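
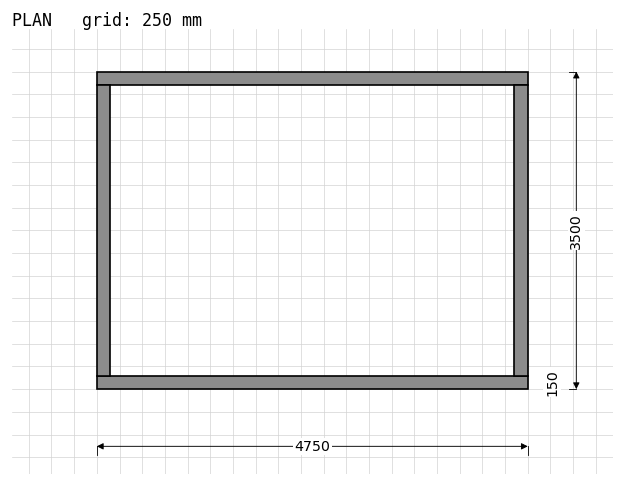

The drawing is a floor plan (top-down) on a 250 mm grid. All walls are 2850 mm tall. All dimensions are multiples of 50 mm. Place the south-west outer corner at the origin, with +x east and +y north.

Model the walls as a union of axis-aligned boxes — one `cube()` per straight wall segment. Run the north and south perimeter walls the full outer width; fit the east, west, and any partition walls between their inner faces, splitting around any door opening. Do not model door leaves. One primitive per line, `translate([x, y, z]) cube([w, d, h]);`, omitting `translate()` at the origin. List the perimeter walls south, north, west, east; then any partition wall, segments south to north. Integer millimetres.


cube([4750, 150, 2850]);
translate([0, 3350, 0]) cube([4750, 150, 2850]);
translate([0, 150, 0]) cube([150, 3200, 2850]);
translate([4600, 150, 0]) cube([150, 3200, 2850]);


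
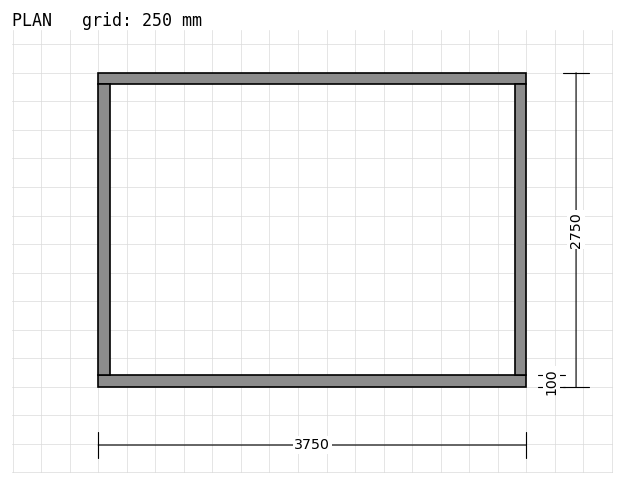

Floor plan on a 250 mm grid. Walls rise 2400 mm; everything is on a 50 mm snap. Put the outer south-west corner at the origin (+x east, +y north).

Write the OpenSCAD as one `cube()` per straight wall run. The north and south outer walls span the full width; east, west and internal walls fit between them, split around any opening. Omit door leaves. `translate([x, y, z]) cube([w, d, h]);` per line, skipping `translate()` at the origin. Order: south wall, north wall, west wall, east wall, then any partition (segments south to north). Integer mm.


cube([3750, 100, 2400]);
translate([0, 2650, 0]) cube([3750, 100, 2400]);
translate([0, 100, 0]) cube([100, 2550, 2400]);
translate([3650, 100, 0]) cube([100, 2550, 2400]);


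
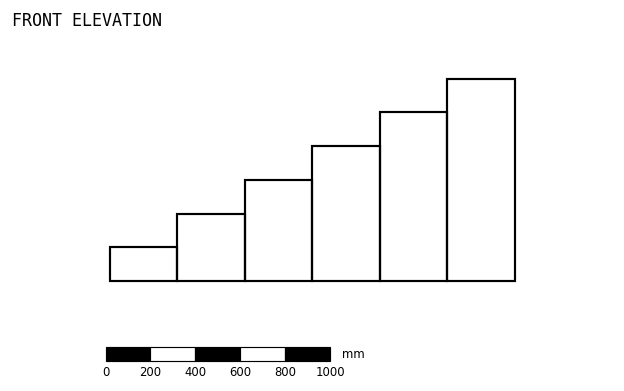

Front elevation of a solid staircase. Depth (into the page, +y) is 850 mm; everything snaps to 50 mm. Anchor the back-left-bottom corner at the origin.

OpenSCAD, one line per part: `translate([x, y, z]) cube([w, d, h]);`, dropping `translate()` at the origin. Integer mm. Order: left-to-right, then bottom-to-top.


cube([300, 850, 150]);
translate([300, 0, 0]) cube([300, 850, 300]);
translate([600, 0, 0]) cube([300, 850, 450]);
translate([900, 0, 0]) cube([300, 850, 600]);
translate([1200, 0, 0]) cube([300, 850, 750]);
translate([1500, 0, 0]) cube([300, 850, 900]);


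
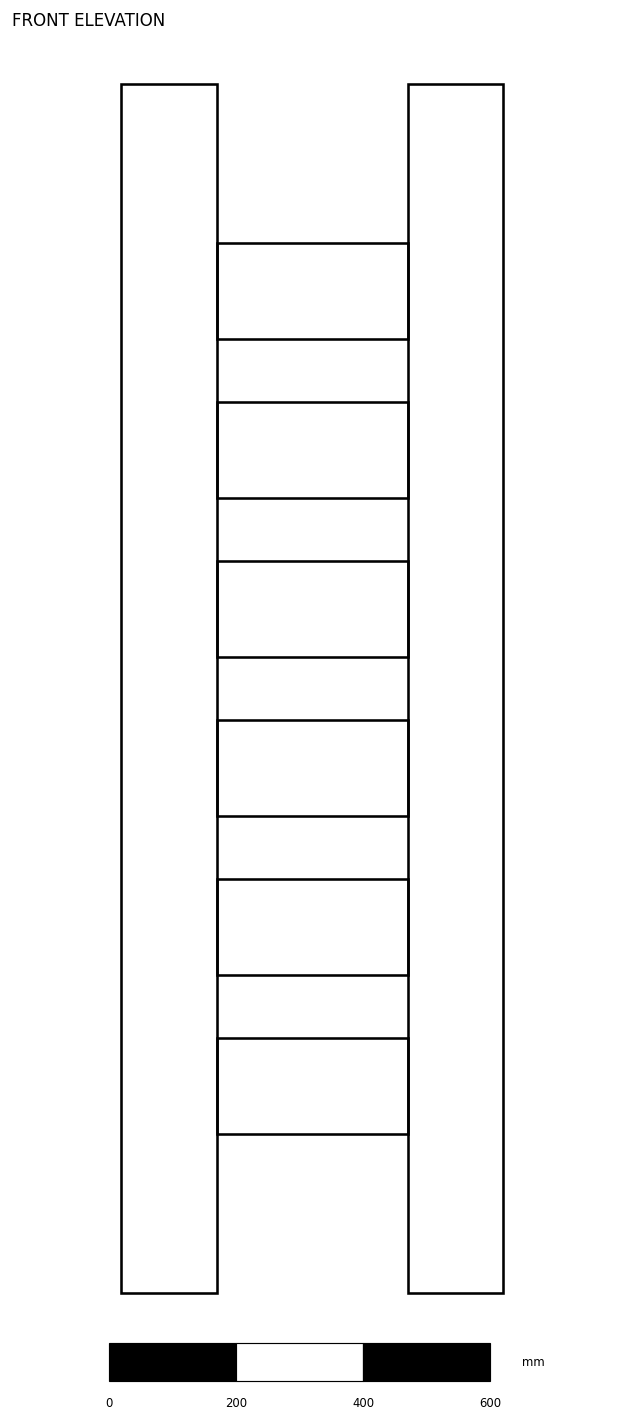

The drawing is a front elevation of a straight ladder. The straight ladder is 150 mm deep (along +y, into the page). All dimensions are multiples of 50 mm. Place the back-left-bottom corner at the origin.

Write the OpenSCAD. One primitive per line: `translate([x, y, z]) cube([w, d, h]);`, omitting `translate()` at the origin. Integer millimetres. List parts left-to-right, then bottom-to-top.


cube([150, 150, 1900]);
translate([150, 0, 250]) cube([300, 150, 150]);
translate([150, 0, 500]) cube([300, 150, 150]);
translate([150, 0, 750]) cube([300, 150, 150]);
translate([150, 0, 1000]) cube([300, 150, 150]);
translate([150, 0, 1250]) cube([300, 150, 150]);
translate([150, 0, 1500]) cube([300, 150, 150]);
translate([450, 0, 0]) cube([150, 150, 1900]);


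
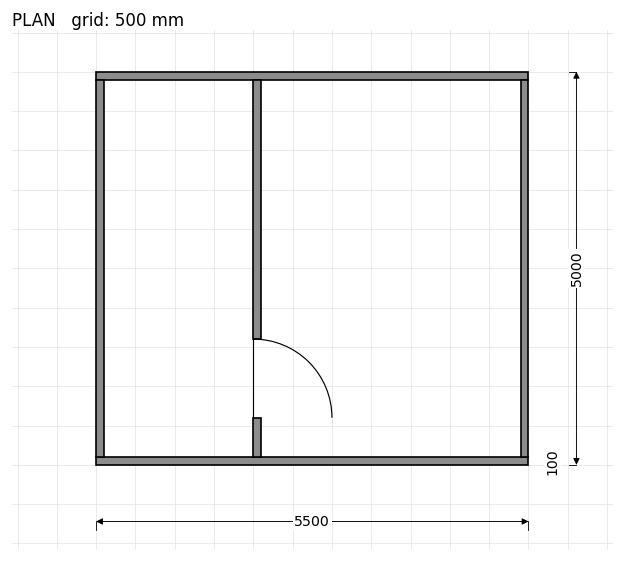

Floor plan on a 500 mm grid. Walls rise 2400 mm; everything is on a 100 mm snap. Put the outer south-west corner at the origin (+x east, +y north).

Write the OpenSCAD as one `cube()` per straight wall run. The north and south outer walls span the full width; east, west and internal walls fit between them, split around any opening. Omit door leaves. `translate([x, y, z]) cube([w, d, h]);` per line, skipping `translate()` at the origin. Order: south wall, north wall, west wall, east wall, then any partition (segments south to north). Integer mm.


cube([5500, 100, 2400]);
translate([0, 4900, 0]) cube([5500, 100, 2400]);
translate([0, 100, 0]) cube([100, 4800, 2400]);
translate([5400, 100, 0]) cube([100, 4800, 2400]);
translate([2000, 100, 0]) cube([100, 500, 2400]);
translate([2000, 1600, 0]) cube([100, 3300, 2400]);


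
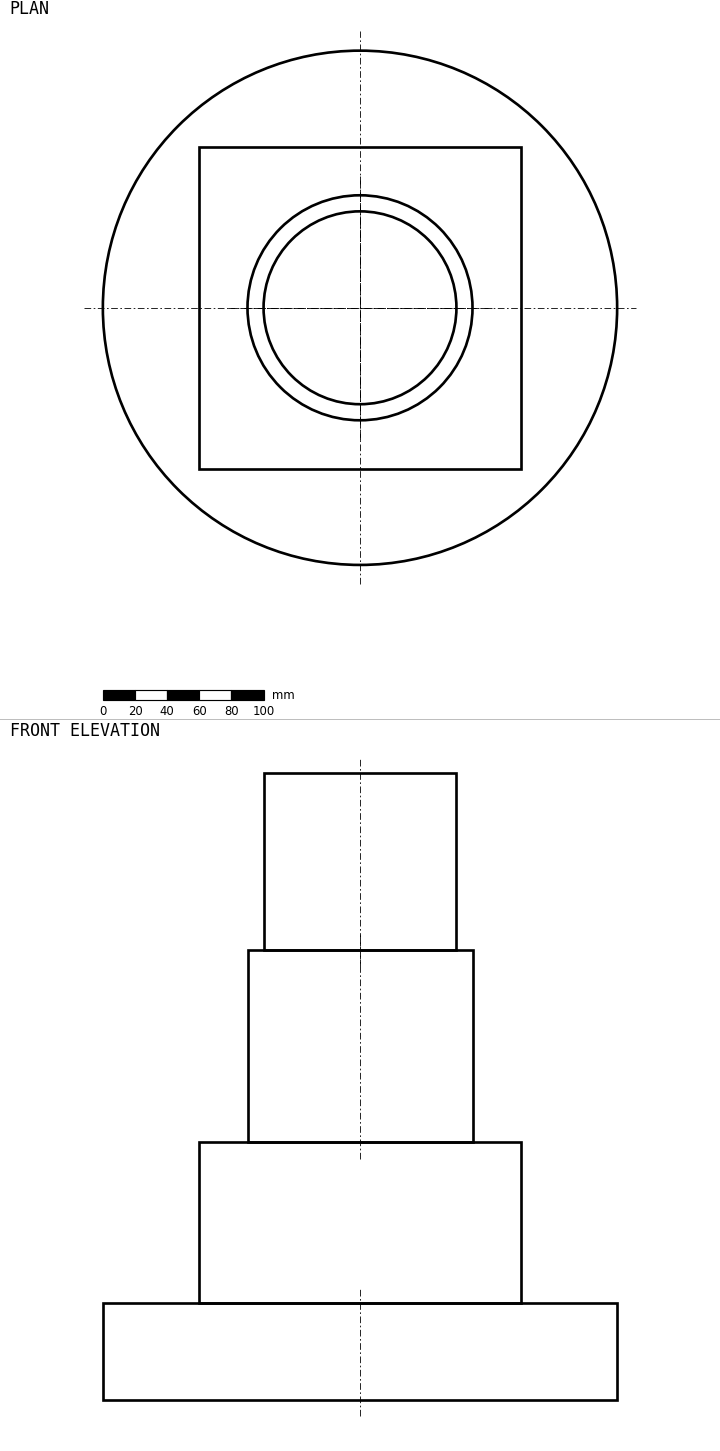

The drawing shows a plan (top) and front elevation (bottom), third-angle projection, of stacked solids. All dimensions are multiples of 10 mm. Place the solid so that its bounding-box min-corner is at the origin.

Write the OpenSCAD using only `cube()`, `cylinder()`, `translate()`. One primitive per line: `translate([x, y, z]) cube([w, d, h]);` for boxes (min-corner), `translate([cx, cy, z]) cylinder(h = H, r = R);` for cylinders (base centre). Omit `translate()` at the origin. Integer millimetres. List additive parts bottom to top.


translate([160, 160, 0]) cylinder(h = 60, r = 160);
translate([60, 60, 60]) cube([200, 200, 100]);
translate([160, 160, 160]) cylinder(h = 120, r = 70);
translate([160, 160, 280]) cylinder(h = 110, r = 60);


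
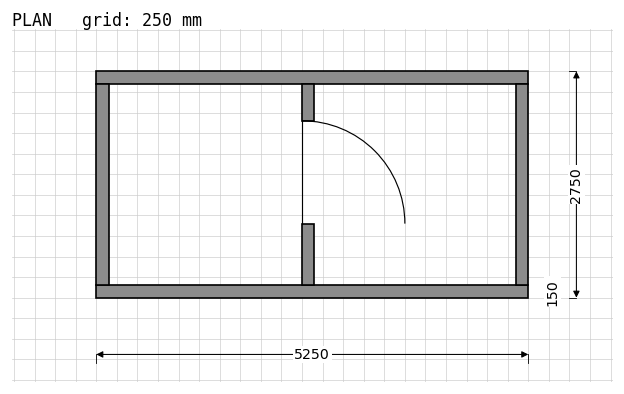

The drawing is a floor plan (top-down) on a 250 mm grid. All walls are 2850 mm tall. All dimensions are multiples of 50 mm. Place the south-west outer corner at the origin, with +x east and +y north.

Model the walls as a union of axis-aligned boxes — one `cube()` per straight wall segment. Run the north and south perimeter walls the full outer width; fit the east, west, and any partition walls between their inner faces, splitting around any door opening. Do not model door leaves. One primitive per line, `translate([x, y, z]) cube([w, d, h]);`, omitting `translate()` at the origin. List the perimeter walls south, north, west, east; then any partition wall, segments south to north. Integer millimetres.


cube([5250, 150, 2850]);
translate([0, 2600, 0]) cube([5250, 150, 2850]);
translate([0, 150, 0]) cube([150, 2450, 2850]);
translate([5100, 150, 0]) cube([150, 2450, 2850]);
translate([2500, 150, 0]) cube([150, 750, 2850]);
translate([2500, 2150, 0]) cube([150, 450, 2850]);


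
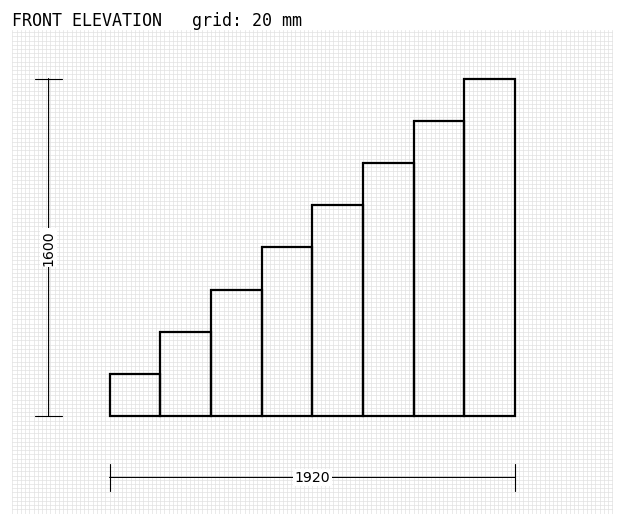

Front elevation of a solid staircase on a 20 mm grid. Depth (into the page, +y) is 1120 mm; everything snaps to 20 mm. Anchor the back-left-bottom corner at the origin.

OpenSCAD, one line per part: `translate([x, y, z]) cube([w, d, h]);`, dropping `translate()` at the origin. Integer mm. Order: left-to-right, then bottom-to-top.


cube([240, 1120, 200]);
translate([240, 0, 0]) cube([240, 1120, 400]);
translate([480, 0, 0]) cube([240, 1120, 600]);
translate([720, 0, 0]) cube([240, 1120, 800]);
translate([960, 0, 0]) cube([240, 1120, 1000]);
translate([1200, 0, 0]) cube([240, 1120, 1200]);
translate([1440, 0, 0]) cube([240, 1120, 1400]);
translate([1680, 0, 0]) cube([240, 1120, 1600]);


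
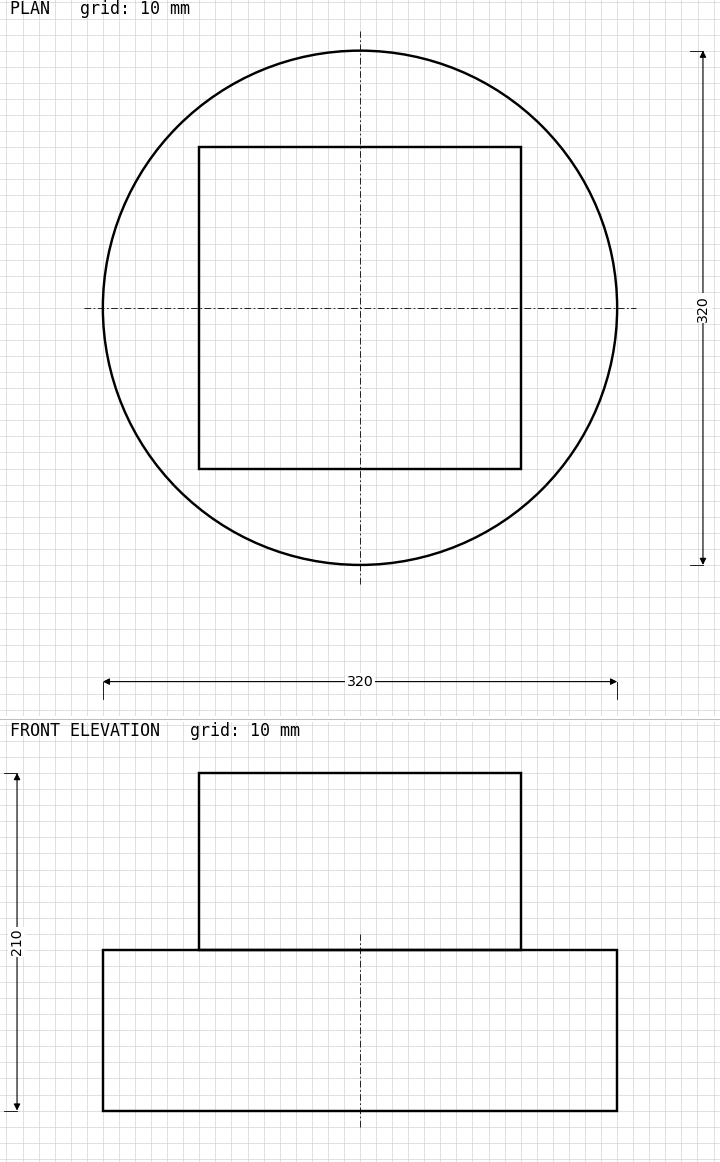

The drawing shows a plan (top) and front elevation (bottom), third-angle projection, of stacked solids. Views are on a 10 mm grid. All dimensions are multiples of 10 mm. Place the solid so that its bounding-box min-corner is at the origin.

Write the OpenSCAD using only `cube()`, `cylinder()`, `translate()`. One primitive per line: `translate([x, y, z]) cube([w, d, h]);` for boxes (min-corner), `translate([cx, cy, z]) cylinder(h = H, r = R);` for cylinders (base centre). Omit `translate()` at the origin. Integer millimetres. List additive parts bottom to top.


translate([160, 160, 0]) cylinder(h = 100, r = 160);
translate([60, 60, 100]) cube([200, 200, 110]);


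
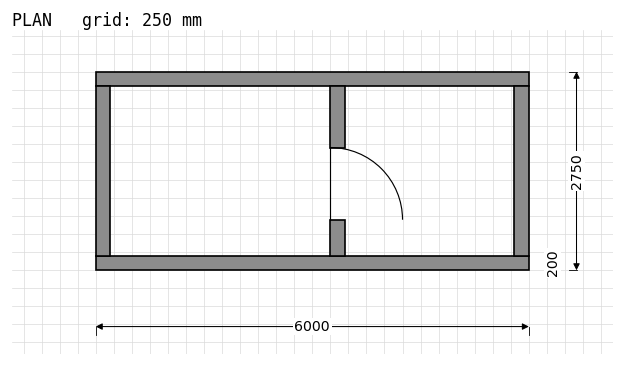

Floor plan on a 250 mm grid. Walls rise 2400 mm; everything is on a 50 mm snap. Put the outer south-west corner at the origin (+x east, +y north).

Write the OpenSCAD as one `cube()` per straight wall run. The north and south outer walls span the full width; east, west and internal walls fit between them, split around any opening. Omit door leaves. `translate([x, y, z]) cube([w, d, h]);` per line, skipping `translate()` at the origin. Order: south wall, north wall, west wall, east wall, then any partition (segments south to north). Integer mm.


cube([6000, 200, 2400]);
translate([0, 2550, 0]) cube([6000, 200, 2400]);
translate([0, 200, 0]) cube([200, 2350, 2400]);
translate([5800, 200, 0]) cube([200, 2350, 2400]);
translate([3250, 200, 0]) cube([200, 500, 2400]);
translate([3250, 1700, 0]) cube([200, 850, 2400]);


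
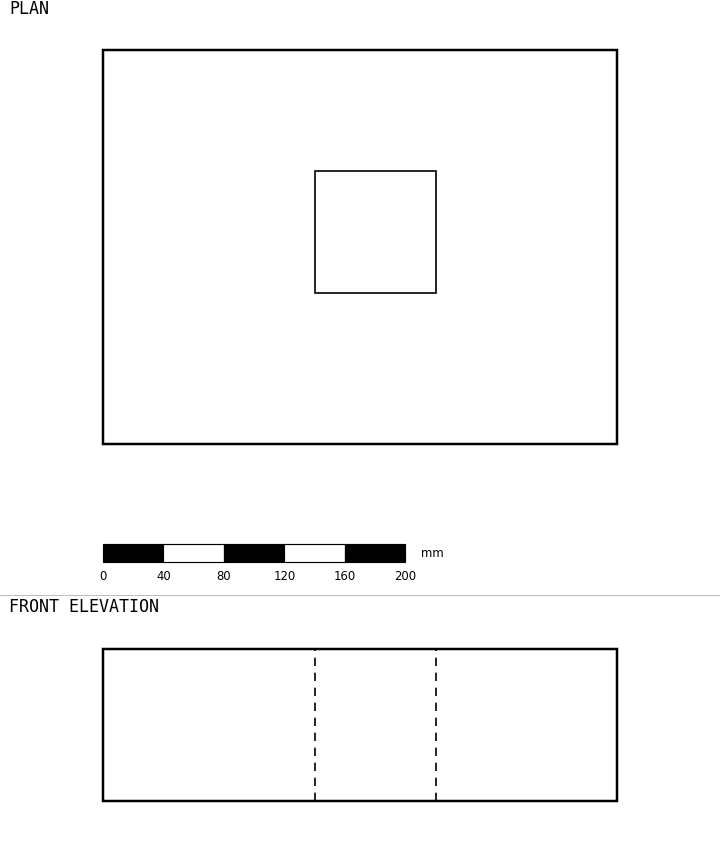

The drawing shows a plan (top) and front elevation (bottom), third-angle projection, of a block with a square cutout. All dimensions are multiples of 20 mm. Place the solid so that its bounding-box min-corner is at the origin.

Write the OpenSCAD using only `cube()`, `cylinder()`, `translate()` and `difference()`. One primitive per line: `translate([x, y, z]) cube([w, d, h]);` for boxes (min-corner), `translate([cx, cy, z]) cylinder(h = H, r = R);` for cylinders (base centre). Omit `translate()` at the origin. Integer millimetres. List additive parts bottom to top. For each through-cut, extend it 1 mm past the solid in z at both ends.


difference() {
  cube([340, 260, 100]);
  translate([140, 100, -1]) cube([80, 80, 102]);
}


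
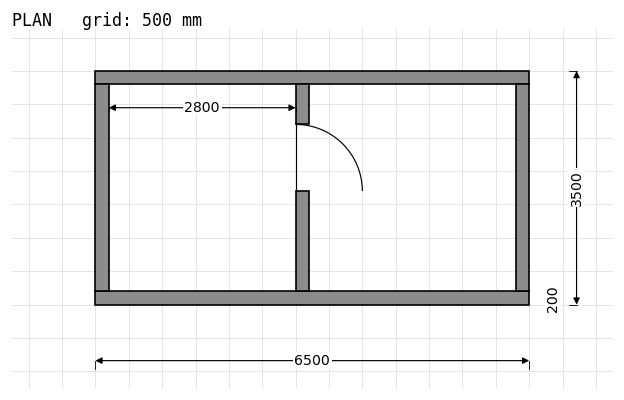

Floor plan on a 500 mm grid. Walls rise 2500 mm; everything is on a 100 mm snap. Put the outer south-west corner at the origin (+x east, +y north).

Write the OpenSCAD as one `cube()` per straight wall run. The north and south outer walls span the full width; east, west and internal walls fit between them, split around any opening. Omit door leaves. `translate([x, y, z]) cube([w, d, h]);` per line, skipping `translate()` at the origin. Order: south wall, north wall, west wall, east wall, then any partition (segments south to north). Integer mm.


cube([6500, 200, 2500]);
translate([0, 3300, 0]) cube([6500, 200, 2500]);
translate([0, 200, 0]) cube([200, 3100, 2500]);
translate([6300, 200, 0]) cube([200, 3100, 2500]);
translate([3000, 200, 0]) cube([200, 1500, 2500]);
translate([3000, 2700, 0]) cube([200, 600, 2500]);


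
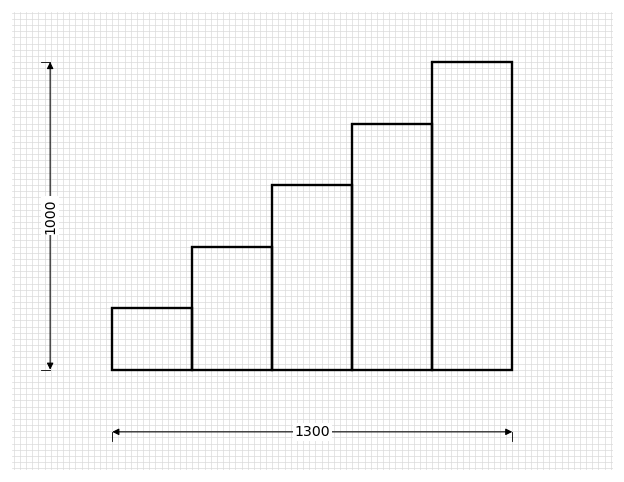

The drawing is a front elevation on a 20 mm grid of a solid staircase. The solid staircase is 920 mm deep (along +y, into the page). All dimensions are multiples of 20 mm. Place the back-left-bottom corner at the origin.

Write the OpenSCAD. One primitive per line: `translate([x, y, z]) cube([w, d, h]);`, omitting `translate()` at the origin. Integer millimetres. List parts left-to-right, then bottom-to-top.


cube([260, 920, 200]);
translate([260, 0, 0]) cube([260, 920, 400]);
translate([520, 0, 0]) cube([260, 920, 600]);
translate([780, 0, 0]) cube([260, 920, 800]);
translate([1040, 0, 0]) cube([260, 920, 1000]);


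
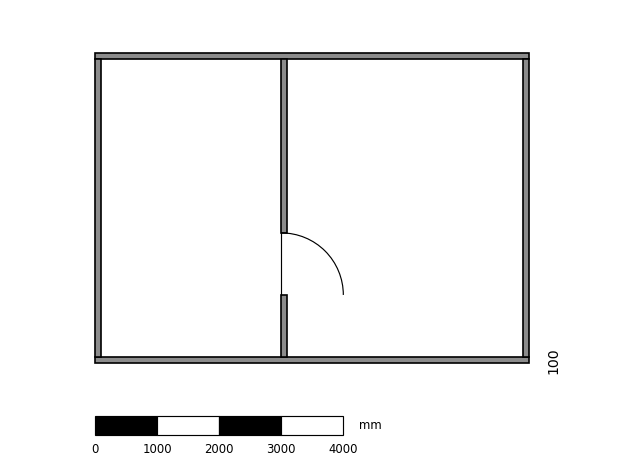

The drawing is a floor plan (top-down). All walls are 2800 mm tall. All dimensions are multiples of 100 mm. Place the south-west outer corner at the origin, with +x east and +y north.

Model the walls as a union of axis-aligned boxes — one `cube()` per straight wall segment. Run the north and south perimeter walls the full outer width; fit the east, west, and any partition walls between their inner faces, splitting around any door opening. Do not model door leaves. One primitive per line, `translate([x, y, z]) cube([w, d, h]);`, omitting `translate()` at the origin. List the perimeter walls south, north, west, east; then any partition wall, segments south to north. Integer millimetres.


cube([7000, 100, 2800]);
translate([0, 4900, 0]) cube([7000, 100, 2800]);
translate([0, 100, 0]) cube([100, 4800, 2800]);
translate([6900, 100, 0]) cube([100, 4800, 2800]);
translate([3000, 100, 0]) cube([100, 1000, 2800]);
translate([3000, 2100, 0]) cube([100, 2800, 2800]);


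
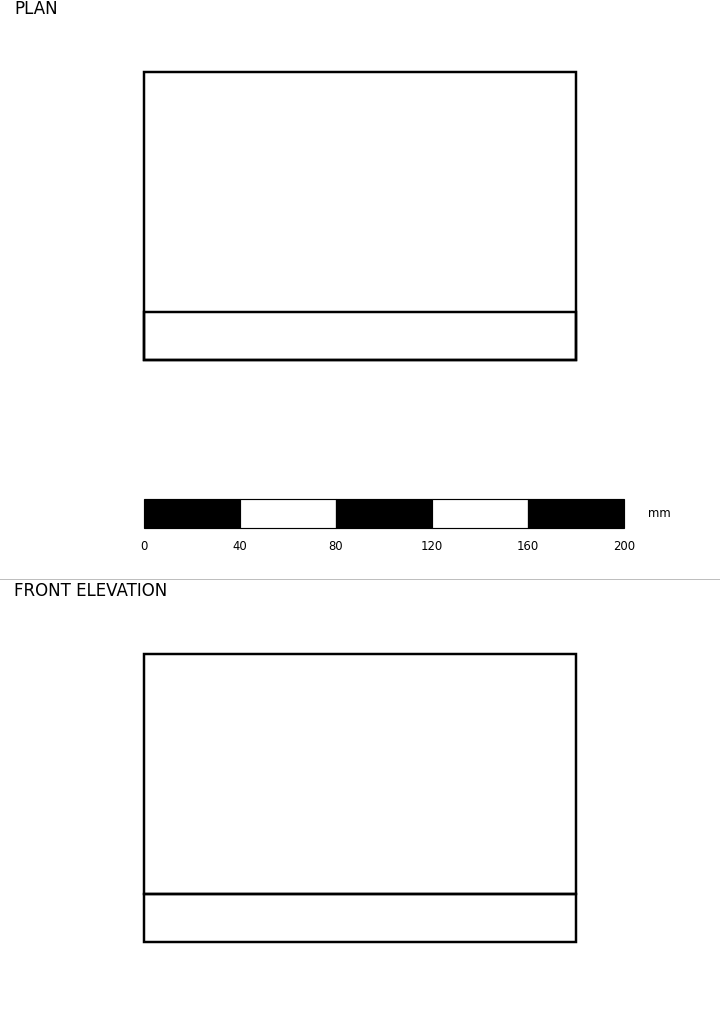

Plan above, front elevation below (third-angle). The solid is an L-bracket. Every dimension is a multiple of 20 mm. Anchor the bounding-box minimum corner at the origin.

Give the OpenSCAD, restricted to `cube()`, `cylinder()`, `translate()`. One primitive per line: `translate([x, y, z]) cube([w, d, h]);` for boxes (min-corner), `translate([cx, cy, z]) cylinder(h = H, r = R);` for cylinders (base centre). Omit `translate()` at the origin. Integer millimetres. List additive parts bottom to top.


cube([180, 120, 20]);
translate([0, 0, 20]) cube([180, 20, 100]);


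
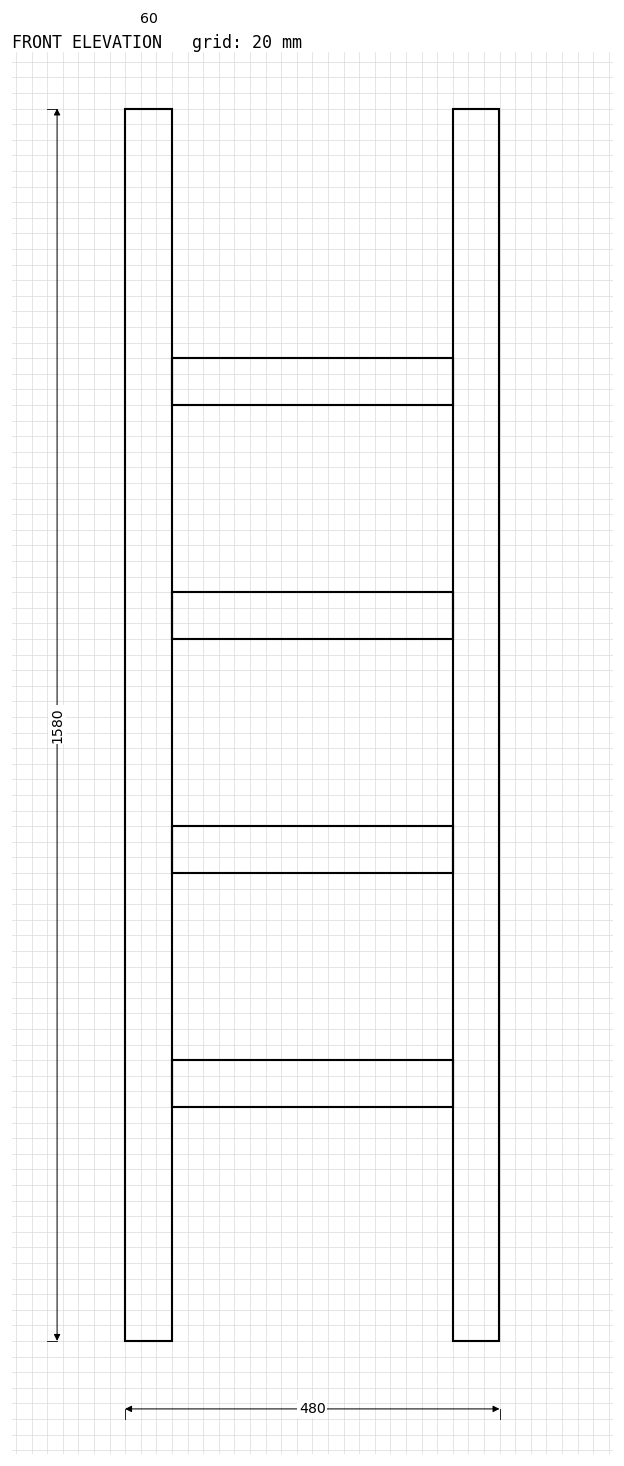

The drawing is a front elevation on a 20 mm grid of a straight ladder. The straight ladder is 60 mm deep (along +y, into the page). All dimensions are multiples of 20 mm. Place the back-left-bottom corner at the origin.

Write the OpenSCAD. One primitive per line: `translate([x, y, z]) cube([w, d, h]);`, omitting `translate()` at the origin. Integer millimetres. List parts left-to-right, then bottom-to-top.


cube([60, 60, 1580]);
translate([60, 0, 300]) cube([360, 60, 60]);
translate([60, 0, 600]) cube([360, 60, 60]);
translate([60, 0, 900]) cube([360, 60, 60]);
translate([60, 0, 1200]) cube([360, 60, 60]);
translate([420, 0, 0]) cube([60, 60, 1580]);


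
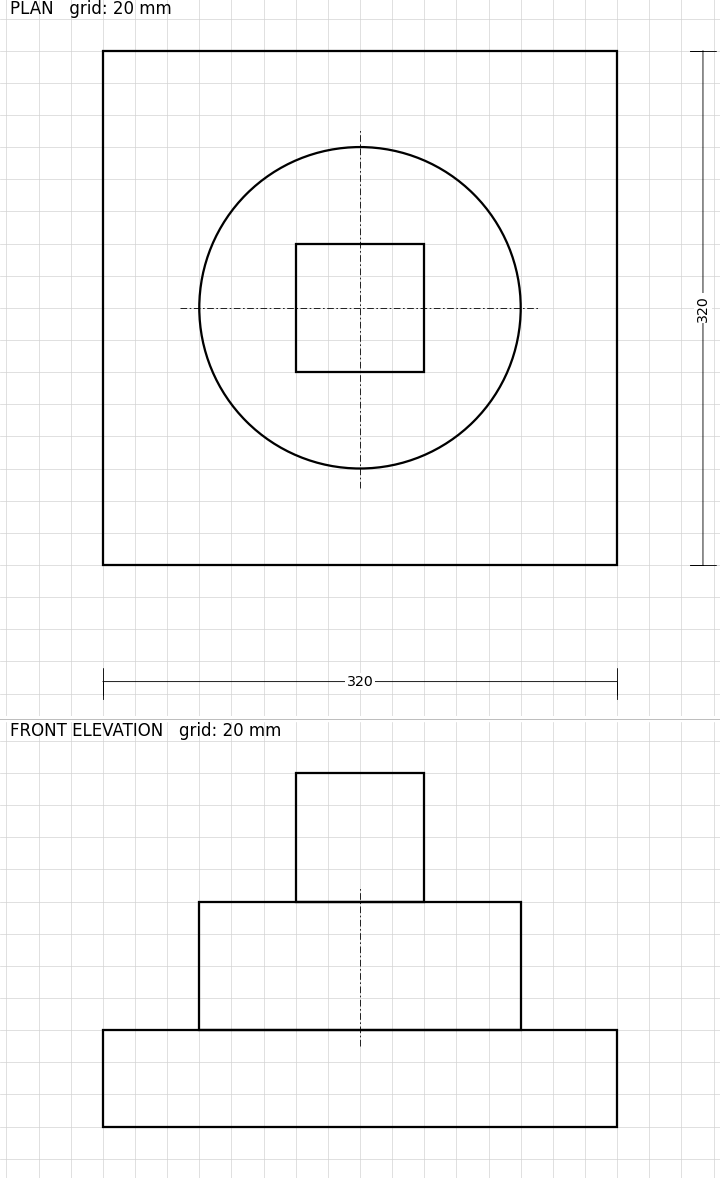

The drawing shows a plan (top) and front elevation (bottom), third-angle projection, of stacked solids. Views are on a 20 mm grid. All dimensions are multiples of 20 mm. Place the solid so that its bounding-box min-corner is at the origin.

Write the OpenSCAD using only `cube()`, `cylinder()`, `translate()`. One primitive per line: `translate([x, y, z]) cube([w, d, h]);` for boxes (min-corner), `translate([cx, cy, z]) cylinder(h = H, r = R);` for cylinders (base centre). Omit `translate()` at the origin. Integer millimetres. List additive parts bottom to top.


cube([320, 320, 60]);
translate([160, 160, 60]) cylinder(h = 80, r = 100);
translate([120, 120, 140]) cube([80, 80, 80]);


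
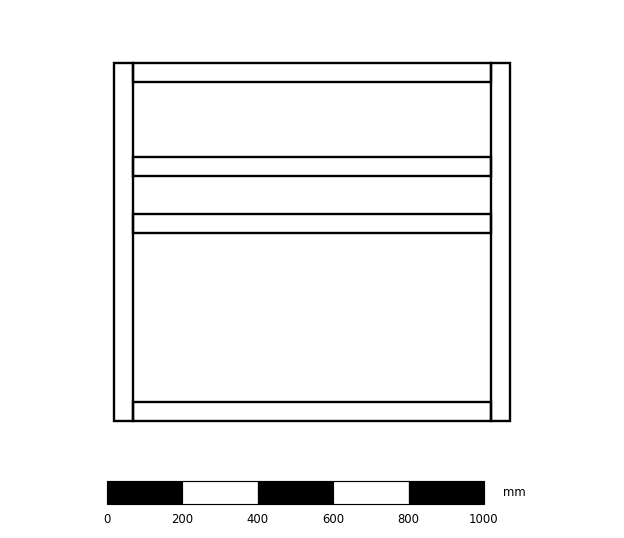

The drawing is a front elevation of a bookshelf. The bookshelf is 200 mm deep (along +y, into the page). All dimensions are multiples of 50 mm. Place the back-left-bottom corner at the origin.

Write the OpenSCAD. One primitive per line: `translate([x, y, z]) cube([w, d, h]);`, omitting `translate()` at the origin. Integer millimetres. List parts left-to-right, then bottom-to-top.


cube([50, 200, 950]);
translate([50, 0, 0]) cube([950, 200, 50]);
translate([50, 0, 500]) cube([950, 200, 50]);
translate([50, 0, 650]) cube([950, 200, 50]);
translate([50, 0, 900]) cube([950, 200, 50]);
translate([1000, 0, 0]) cube([50, 200, 950]);


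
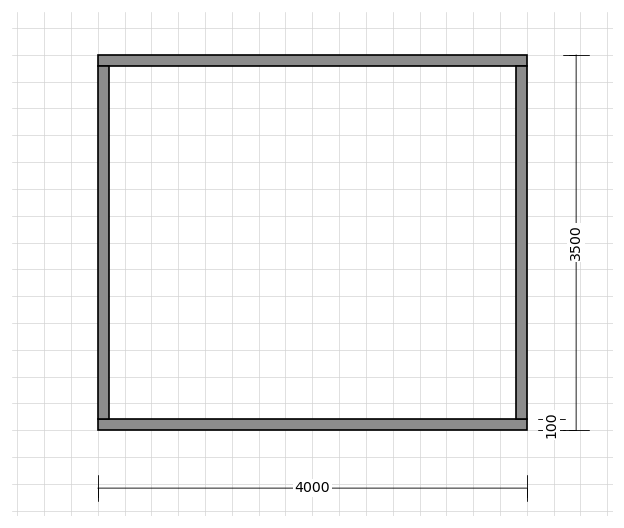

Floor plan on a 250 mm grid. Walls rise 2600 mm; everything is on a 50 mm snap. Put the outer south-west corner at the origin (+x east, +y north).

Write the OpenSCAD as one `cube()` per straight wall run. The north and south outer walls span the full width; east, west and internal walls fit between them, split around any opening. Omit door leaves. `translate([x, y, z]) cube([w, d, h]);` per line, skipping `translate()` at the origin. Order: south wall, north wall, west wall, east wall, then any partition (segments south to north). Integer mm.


cube([4000, 100, 2600]);
translate([0, 3400, 0]) cube([4000, 100, 2600]);
translate([0, 100, 0]) cube([100, 3300, 2600]);
translate([3900, 100, 0]) cube([100, 3300, 2600]);


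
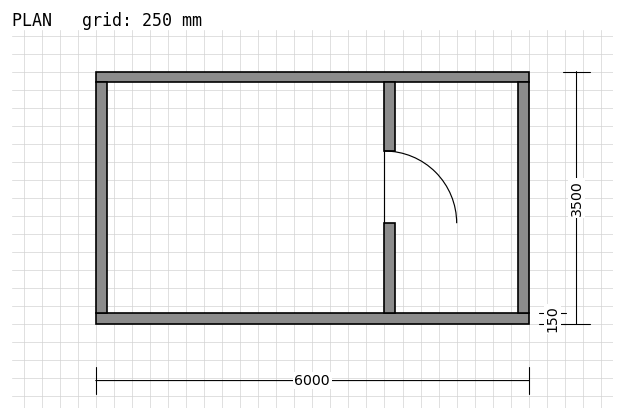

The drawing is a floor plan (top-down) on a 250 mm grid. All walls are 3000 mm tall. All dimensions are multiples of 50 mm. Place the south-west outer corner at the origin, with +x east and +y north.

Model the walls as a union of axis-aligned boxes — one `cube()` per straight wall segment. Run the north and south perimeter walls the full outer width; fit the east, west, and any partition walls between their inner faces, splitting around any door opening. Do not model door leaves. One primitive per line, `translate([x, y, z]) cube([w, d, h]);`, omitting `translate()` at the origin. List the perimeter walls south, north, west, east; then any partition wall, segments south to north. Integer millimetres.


cube([6000, 150, 3000]);
translate([0, 3350, 0]) cube([6000, 150, 3000]);
translate([0, 150, 0]) cube([150, 3200, 3000]);
translate([5850, 150, 0]) cube([150, 3200, 3000]);
translate([4000, 150, 0]) cube([150, 1250, 3000]);
translate([4000, 2400, 0]) cube([150, 950, 3000]);


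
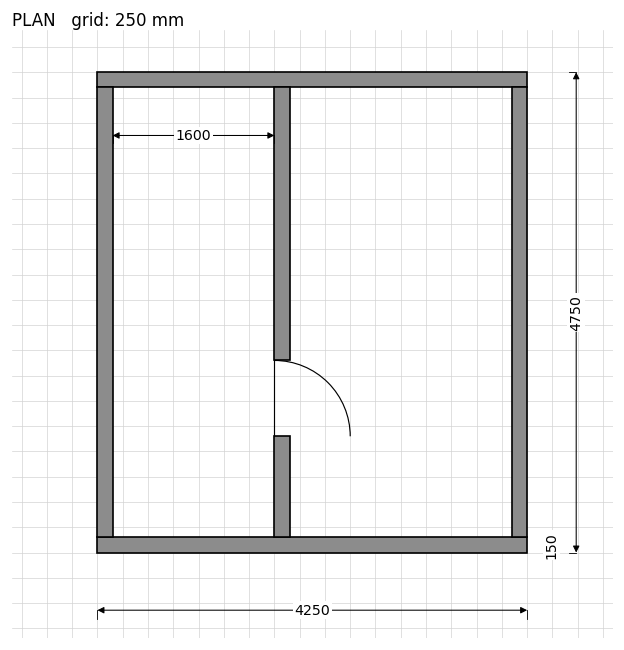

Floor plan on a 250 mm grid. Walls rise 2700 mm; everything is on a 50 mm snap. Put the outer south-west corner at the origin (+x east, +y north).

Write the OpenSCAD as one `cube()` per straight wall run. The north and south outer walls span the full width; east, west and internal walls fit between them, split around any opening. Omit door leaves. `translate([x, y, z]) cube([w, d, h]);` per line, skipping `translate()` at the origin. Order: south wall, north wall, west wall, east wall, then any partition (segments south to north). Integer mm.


cube([4250, 150, 2700]);
translate([0, 4600, 0]) cube([4250, 150, 2700]);
translate([0, 150, 0]) cube([150, 4450, 2700]);
translate([4100, 150, 0]) cube([150, 4450, 2700]);
translate([1750, 150, 0]) cube([150, 1000, 2700]);
translate([1750, 1900, 0]) cube([150, 2700, 2700]);


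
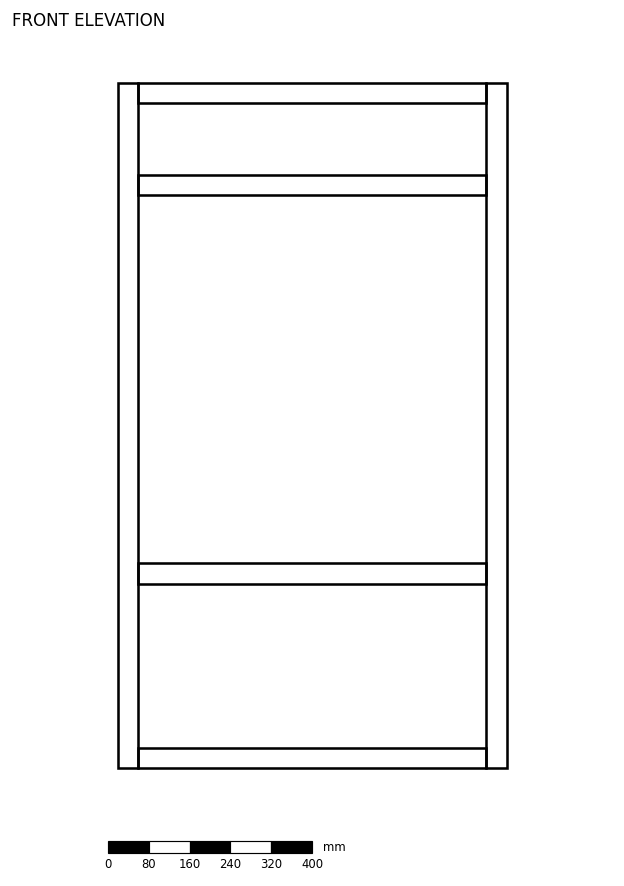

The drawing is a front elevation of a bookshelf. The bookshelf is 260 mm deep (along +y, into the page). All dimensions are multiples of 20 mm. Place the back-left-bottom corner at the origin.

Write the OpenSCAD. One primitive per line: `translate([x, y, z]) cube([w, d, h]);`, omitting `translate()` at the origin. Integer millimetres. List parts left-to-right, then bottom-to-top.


cube([40, 260, 1340]);
translate([40, 0, 0]) cube([680, 260, 40]);
translate([40, 0, 360]) cube([680, 260, 40]);
translate([40, 0, 1120]) cube([680, 260, 40]);
translate([40, 0, 1300]) cube([680, 260, 40]);
translate([720, 0, 0]) cube([40, 260, 1340]);


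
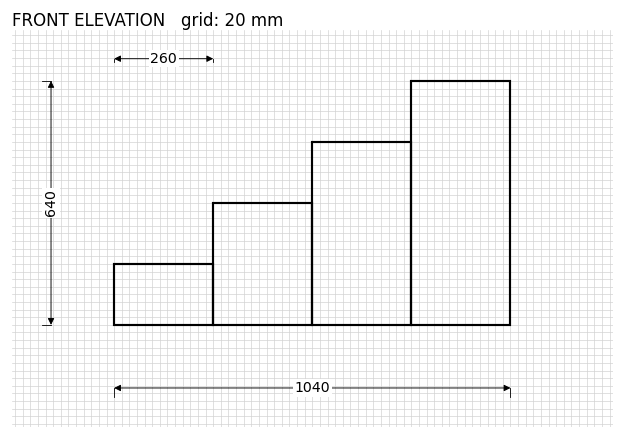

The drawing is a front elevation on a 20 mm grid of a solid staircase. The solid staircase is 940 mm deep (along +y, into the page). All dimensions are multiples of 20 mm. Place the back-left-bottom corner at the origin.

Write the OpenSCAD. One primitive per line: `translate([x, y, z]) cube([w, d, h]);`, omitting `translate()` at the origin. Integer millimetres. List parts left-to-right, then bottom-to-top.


cube([260, 940, 160]);
translate([260, 0, 0]) cube([260, 940, 320]);
translate([520, 0, 0]) cube([260, 940, 480]);
translate([780, 0, 0]) cube([260, 940, 640]);


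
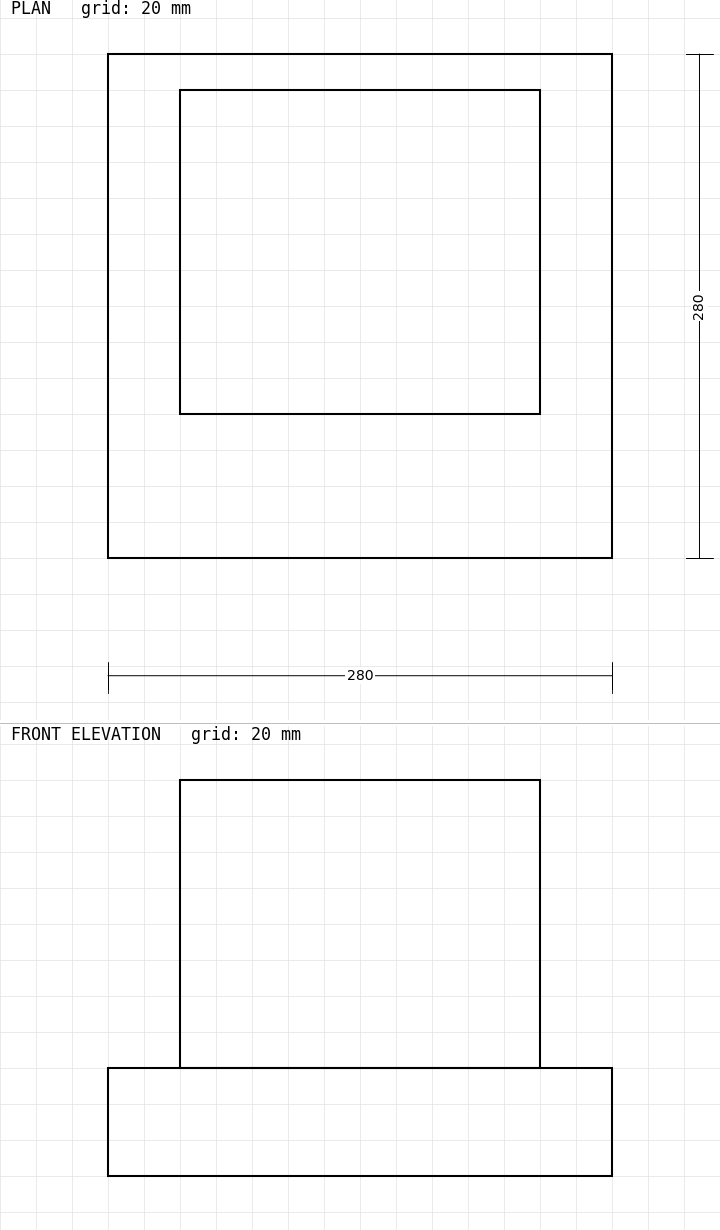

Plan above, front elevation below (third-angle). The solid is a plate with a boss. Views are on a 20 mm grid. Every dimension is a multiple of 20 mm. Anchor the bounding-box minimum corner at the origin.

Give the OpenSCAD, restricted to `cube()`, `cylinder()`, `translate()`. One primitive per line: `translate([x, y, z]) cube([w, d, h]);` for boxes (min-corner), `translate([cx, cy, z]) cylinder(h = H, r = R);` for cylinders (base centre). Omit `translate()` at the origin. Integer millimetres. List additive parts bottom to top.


cube([280, 280, 60]);
translate([40, 80, 60]) cube([200, 180, 160]);


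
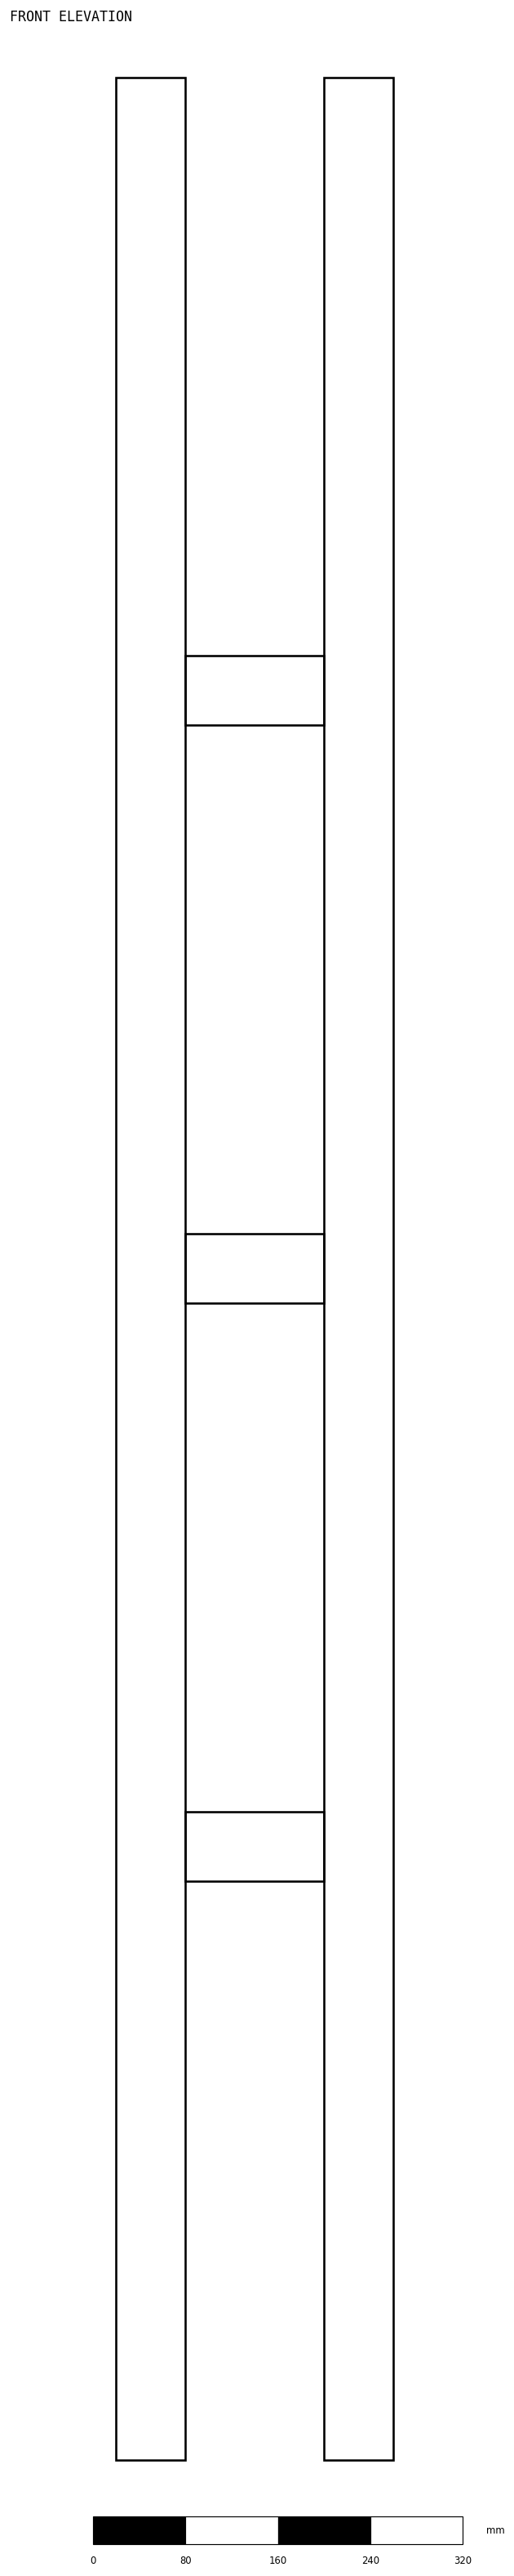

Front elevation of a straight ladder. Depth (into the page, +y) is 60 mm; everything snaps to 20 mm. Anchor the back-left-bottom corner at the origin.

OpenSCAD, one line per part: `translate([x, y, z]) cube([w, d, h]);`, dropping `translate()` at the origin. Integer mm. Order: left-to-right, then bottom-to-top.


cube([60, 60, 2060]);
translate([60, 0, 500]) cube([120, 60, 60]);
translate([60, 0, 1000]) cube([120, 60, 60]);
translate([60, 0, 1500]) cube([120, 60, 60]);
translate([180, 0, 0]) cube([60, 60, 2060]);


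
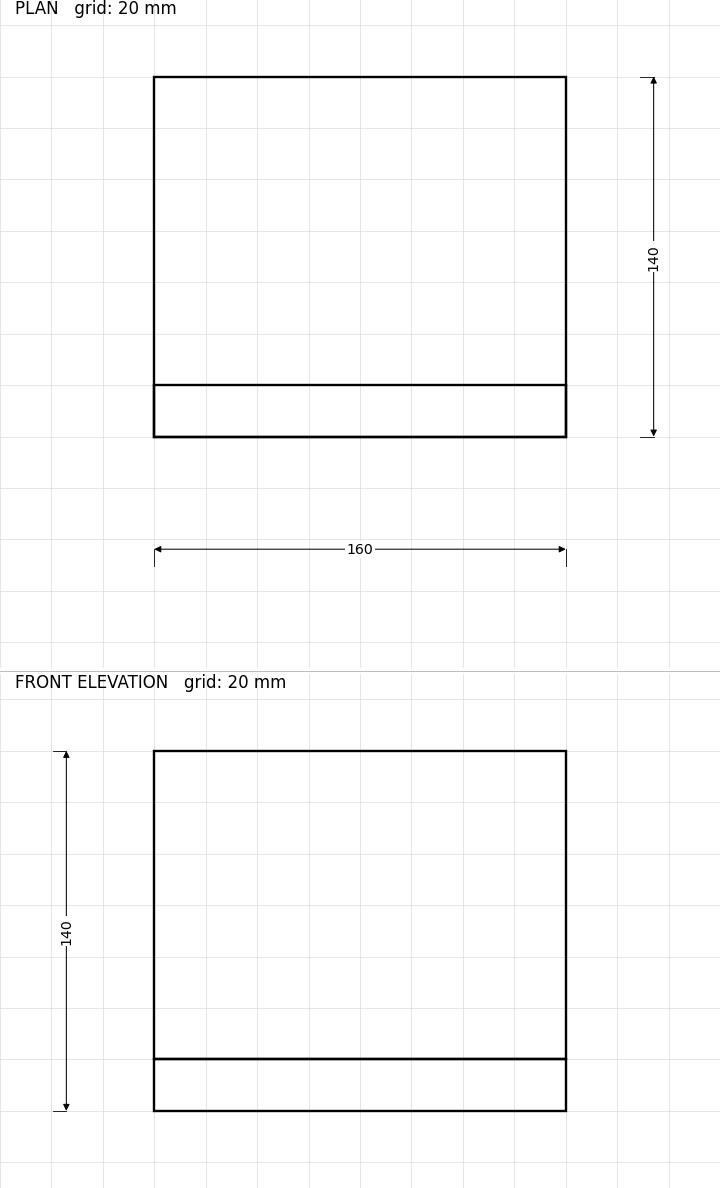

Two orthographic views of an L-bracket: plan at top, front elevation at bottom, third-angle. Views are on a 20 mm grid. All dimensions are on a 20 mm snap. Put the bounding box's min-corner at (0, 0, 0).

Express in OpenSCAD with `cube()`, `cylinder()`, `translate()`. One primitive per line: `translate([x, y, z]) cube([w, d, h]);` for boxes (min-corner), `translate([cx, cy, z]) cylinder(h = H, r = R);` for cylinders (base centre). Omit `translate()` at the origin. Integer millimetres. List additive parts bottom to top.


cube([160, 140, 20]);
translate([0, 0, 20]) cube([160, 20, 120]);


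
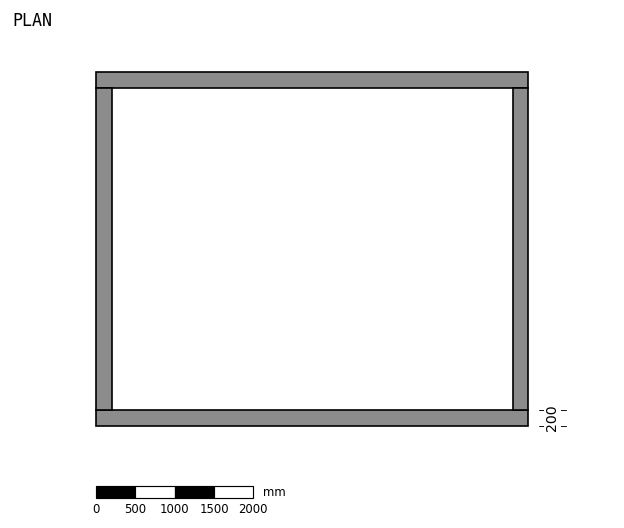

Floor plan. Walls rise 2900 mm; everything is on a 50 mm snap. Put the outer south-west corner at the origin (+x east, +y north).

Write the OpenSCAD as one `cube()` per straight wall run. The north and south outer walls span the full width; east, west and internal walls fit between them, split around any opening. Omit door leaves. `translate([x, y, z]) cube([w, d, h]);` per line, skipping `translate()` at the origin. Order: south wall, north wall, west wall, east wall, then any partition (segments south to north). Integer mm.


cube([5500, 200, 2900]);
translate([0, 4300, 0]) cube([5500, 200, 2900]);
translate([0, 200, 0]) cube([200, 4100, 2900]);
translate([5300, 200, 0]) cube([200, 4100, 2900]);


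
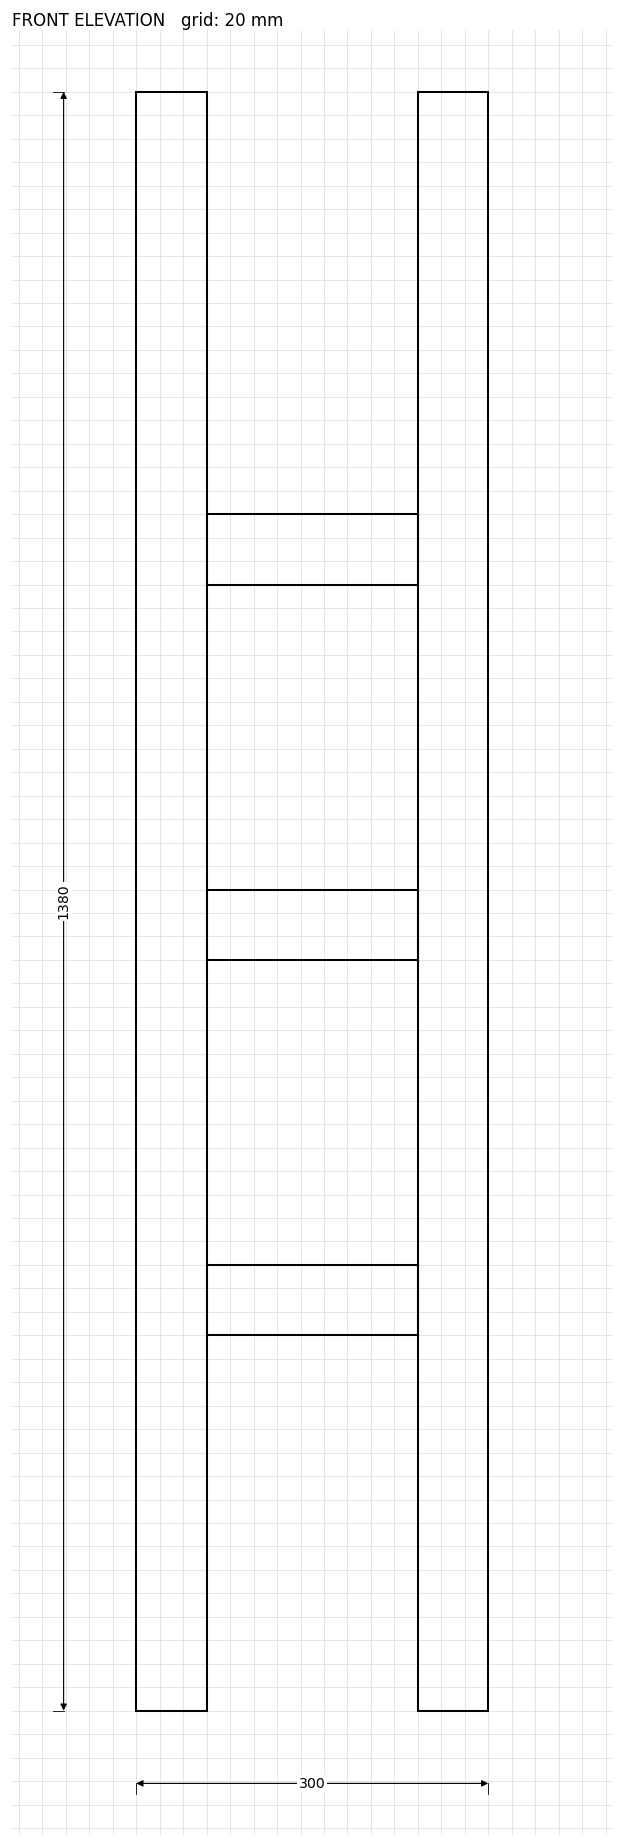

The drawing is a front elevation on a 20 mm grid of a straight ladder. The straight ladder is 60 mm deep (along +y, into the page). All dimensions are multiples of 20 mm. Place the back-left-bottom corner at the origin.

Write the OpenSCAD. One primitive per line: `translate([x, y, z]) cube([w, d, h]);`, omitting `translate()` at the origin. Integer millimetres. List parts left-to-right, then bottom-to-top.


cube([60, 60, 1380]);
translate([60, 0, 320]) cube([180, 60, 60]);
translate([60, 0, 640]) cube([180, 60, 60]);
translate([60, 0, 960]) cube([180, 60, 60]);
translate([240, 0, 0]) cube([60, 60, 1380]);


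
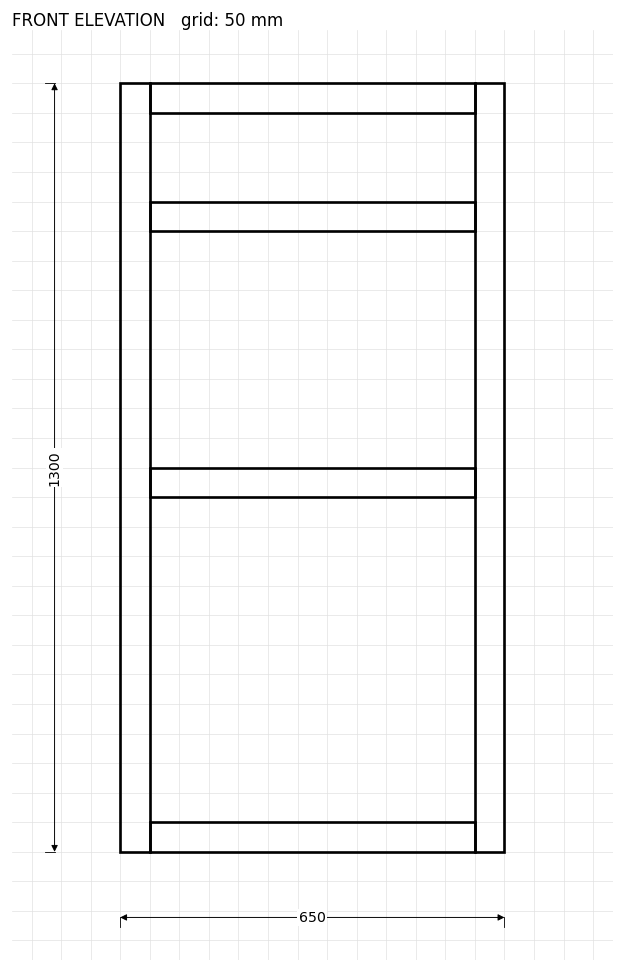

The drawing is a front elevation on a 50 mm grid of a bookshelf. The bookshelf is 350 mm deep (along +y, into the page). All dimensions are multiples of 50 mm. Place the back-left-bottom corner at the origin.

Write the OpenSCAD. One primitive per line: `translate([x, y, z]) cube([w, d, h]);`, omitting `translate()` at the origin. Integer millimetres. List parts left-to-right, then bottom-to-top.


cube([50, 350, 1300]);
translate([50, 0, 0]) cube([550, 350, 50]);
translate([50, 0, 600]) cube([550, 350, 50]);
translate([50, 0, 1050]) cube([550, 350, 50]);
translate([50, 0, 1250]) cube([550, 350, 50]);
translate([600, 0, 0]) cube([50, 350, 1300]);


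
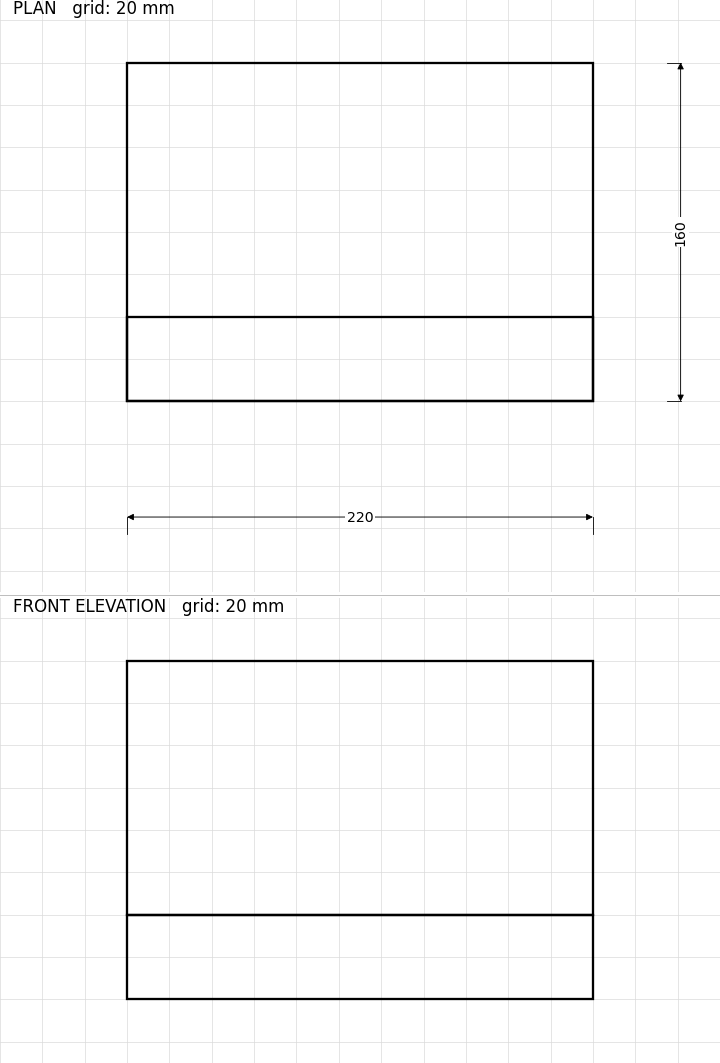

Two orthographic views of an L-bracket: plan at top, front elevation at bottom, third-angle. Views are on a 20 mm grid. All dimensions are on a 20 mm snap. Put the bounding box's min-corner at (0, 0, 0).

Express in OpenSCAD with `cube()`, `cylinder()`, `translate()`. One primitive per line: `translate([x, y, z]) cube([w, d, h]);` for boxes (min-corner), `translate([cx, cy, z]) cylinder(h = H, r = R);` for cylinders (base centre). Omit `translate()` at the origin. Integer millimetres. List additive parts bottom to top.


cube([220, 160, 40]);
translate([0, 0, 40]) cube([220, 40, 120]);


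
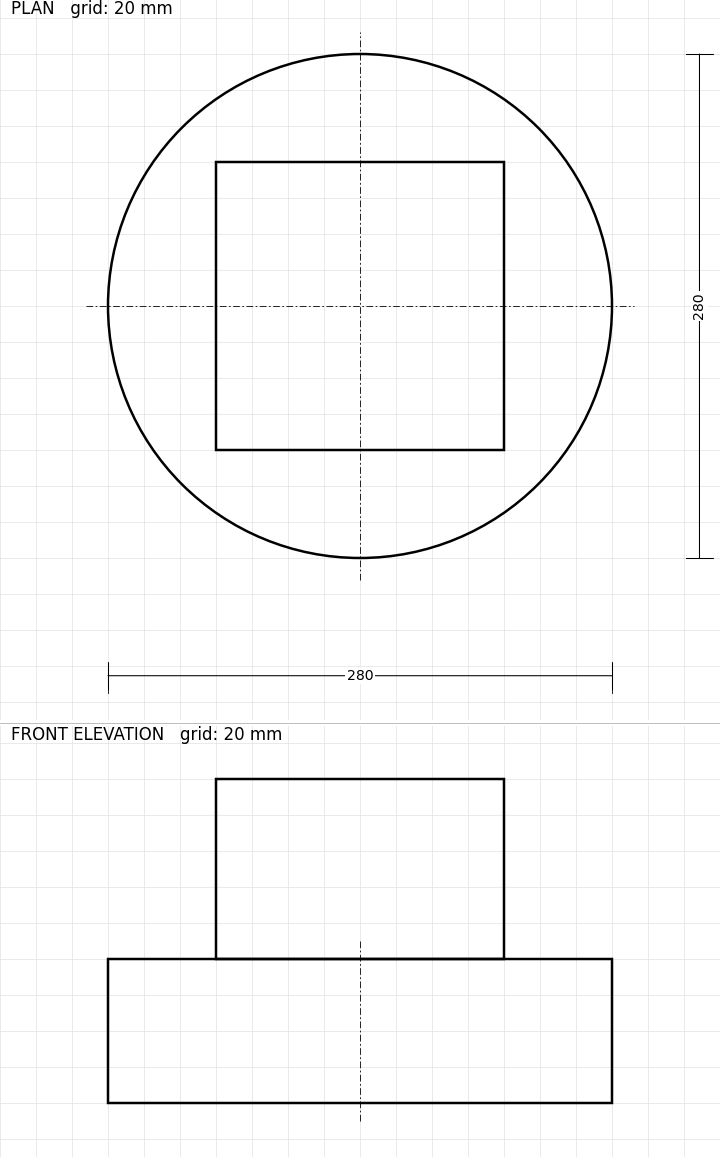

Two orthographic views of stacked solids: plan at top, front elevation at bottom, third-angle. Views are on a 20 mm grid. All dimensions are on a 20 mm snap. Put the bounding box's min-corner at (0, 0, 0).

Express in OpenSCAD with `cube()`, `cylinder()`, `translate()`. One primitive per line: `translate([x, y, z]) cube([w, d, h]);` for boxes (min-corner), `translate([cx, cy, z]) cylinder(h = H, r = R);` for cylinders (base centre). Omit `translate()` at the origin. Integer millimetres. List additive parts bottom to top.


translate([140, 140, 0]) cylinder(h = 80, r = 140);
translate([60, 60, 80]) cube([160, 160, 100]);


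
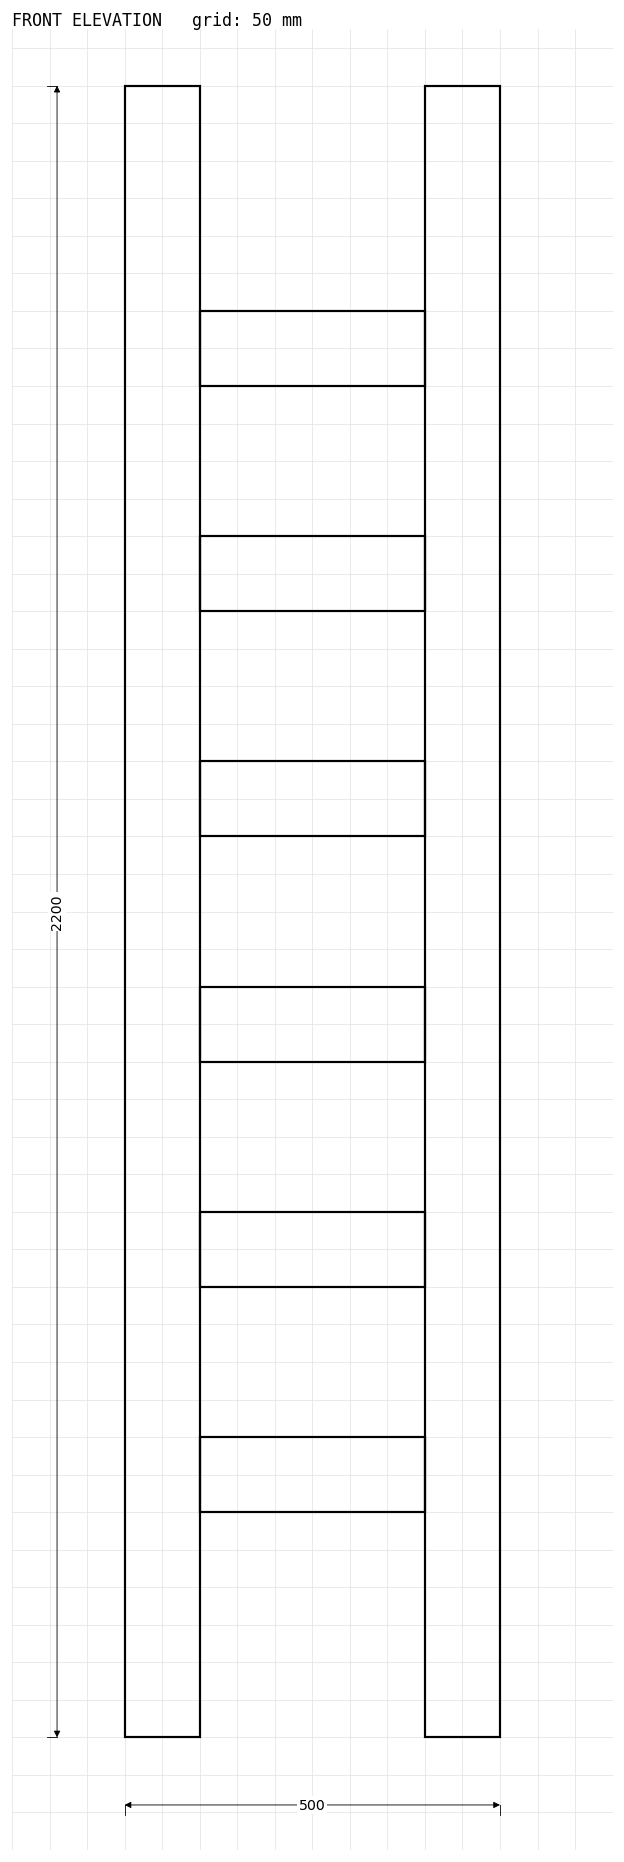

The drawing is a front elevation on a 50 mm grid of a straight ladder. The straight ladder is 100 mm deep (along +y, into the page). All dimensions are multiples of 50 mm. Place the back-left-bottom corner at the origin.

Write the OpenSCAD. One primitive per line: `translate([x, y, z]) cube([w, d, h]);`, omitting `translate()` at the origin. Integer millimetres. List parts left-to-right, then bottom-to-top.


cube([100, 100, 2200]);
translate([100, 0, 300]) cube([300, 100, 100]);
translate([100, 0, 600]) cube([300, 100, 100]);
translate([100, 0, 900]) cube([300, 100, 100]);
translate([100, 0, 1200]) cube([300, 100, 100]);
translate([100, 0, 1500]) cube([300, 100, 100]);
translate([100, 0, 1800]) cube([300, 100, 100]);
translate([400, 0, 0]) cube([100, 100, 2200]);


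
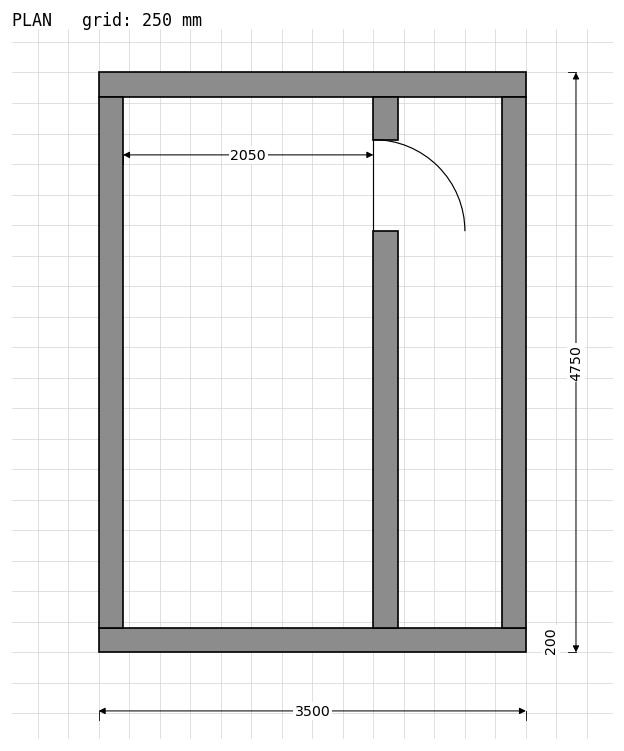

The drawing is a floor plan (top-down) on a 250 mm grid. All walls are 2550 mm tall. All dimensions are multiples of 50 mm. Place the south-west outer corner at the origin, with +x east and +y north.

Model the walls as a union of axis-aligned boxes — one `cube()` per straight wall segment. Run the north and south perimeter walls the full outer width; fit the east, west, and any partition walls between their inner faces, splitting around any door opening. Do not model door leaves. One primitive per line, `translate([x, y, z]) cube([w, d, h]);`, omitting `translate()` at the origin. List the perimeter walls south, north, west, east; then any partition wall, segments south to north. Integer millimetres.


cube([3500, 200, 2550]);
translate([0, 4550, 0]) cube([3500, 200, 2550]);
translate([0, 200, 0]) cube([200, 4350, 2550]);
translate([3300, 200, 0]) cube([200, 4350, 2550]);
translate([2250, 200, 0]) cube([200, 3250, 2550]);
translate([2250, 4200, 0]) cube([200, 350, 2550]);


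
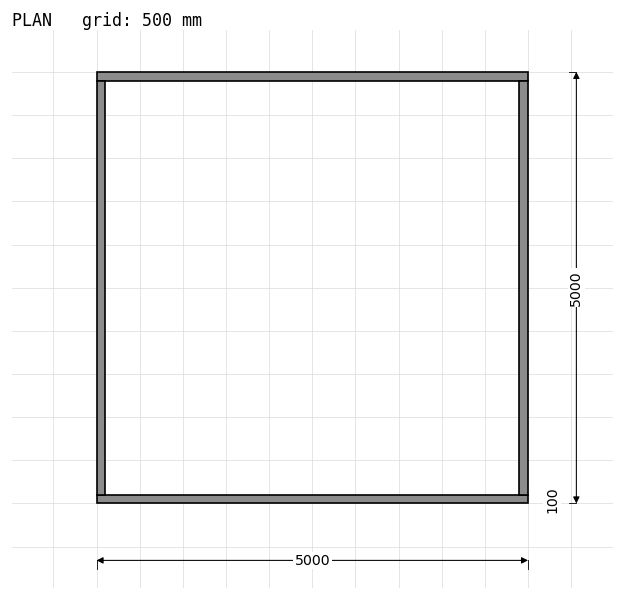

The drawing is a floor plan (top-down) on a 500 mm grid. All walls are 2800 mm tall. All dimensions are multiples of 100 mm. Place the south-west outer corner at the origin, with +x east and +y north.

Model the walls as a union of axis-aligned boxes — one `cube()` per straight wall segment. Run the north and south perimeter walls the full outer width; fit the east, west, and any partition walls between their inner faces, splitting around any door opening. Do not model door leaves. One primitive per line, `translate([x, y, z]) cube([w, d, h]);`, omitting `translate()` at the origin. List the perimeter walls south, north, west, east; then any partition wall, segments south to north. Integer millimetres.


cube([5000, 100, 2800]);
translate([0, 4900, 0]) cube([5000, 100, 2800]);
translate([0, 100, 0]) cube([100, 4800, 2800]);
translate([4900, 100, 0]) cube([100, 4800, 2800]);


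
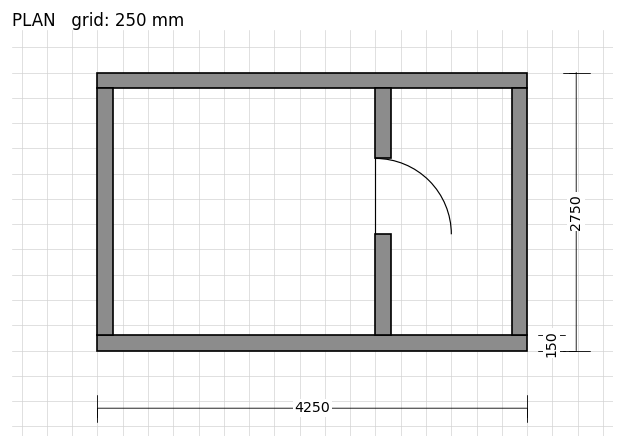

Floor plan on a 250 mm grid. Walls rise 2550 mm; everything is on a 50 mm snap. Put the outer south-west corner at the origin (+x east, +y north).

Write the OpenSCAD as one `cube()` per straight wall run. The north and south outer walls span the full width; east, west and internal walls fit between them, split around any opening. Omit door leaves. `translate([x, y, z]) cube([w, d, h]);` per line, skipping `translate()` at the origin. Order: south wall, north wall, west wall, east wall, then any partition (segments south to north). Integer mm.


cube([4250, 150, 2550]);
translate([0, 2600, 0]) cube([4250, 150, 2550]);
translate([0, 150, 0]) cube([150, 2450, 2550]);
translate([4100, 150, 0]) cube([150, 2450, 2550]);
translate([2750, 150, 0]) cube([150, 1000, 2550]);
translate([2750, 1900, 0]) cube([150, 700, 2550]);


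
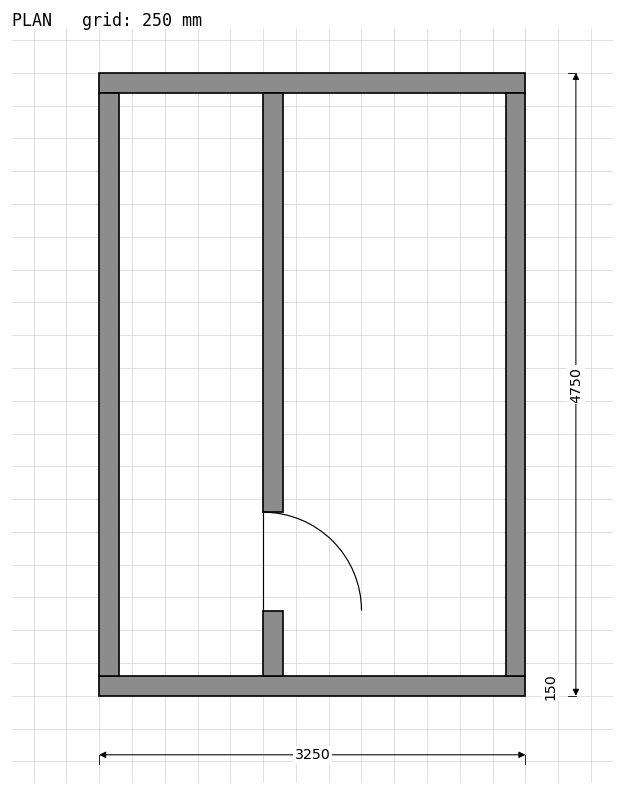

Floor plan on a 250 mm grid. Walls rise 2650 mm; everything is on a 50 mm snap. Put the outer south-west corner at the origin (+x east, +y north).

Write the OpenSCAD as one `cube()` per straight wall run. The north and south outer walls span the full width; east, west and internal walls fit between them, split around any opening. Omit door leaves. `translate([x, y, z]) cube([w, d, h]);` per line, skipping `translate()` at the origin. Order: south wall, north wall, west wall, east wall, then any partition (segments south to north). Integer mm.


cube([3250, 150, 2650]);
translate([0, 4600, 0]) cube([3250, 150, 2650]);
translate([0, 150, 0]) cube([150, 4450, 2650]);
translate([3100, 150, 0]) cube([150, 4450, 2650]);
translate([1250, 150, 0]) cube([150, 500, 2650]);
translate([1250, 1400, 0]) cube([150, 3200, 2650]);


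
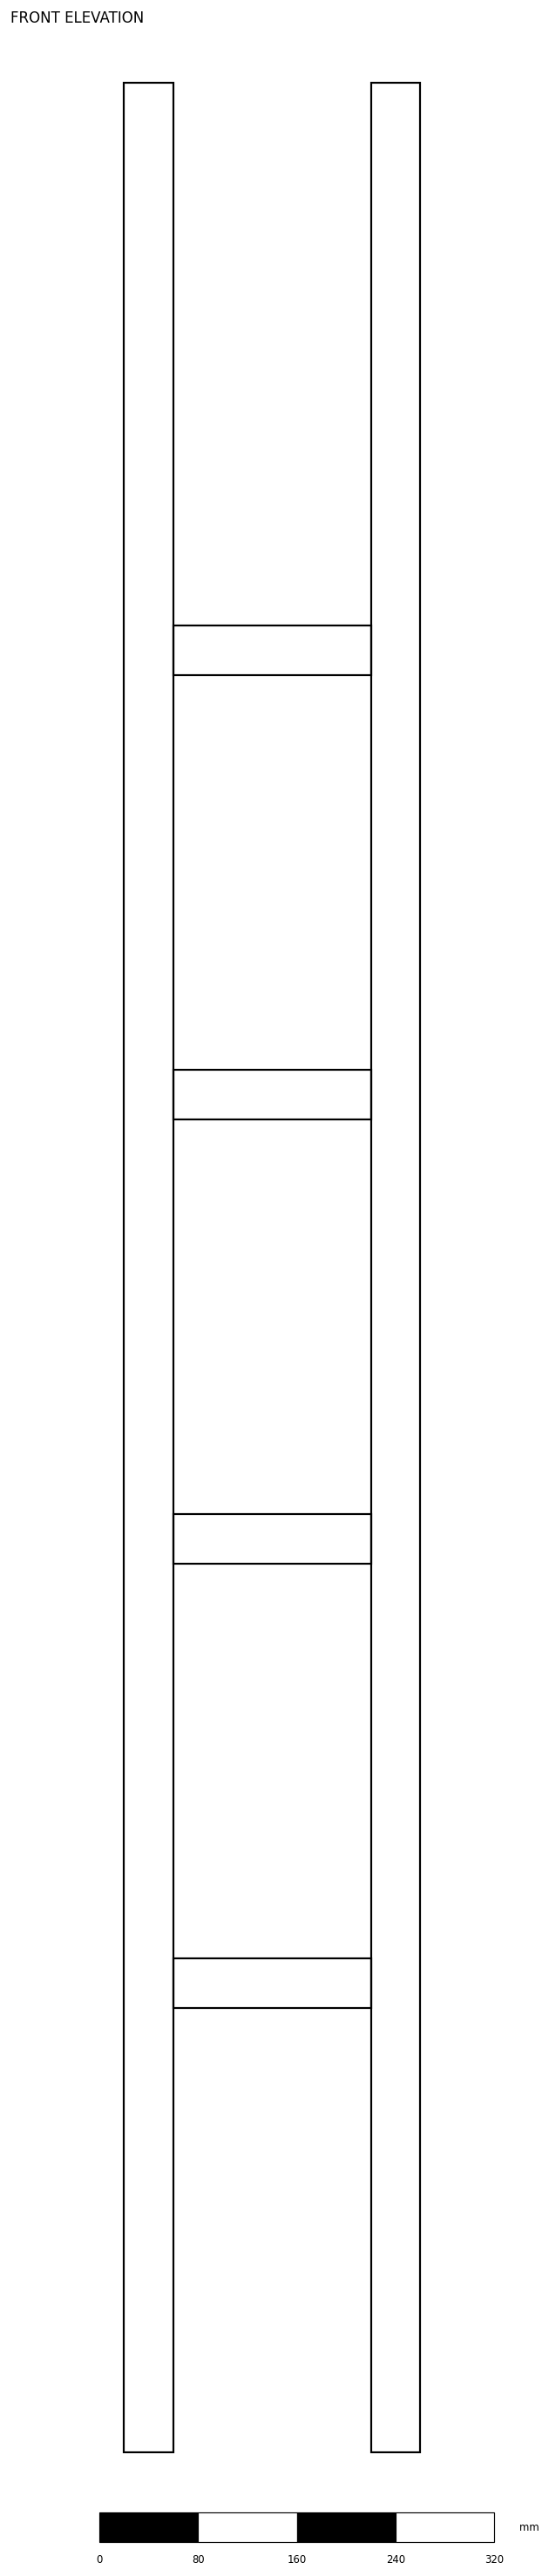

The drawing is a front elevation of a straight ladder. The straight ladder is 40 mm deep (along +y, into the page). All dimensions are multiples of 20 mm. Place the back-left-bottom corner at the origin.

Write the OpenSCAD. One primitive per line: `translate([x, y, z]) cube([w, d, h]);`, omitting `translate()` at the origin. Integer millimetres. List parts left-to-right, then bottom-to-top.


cube([40, 40, 1920]);
translate([40, 0, 360]) cube([160, 40, 40]);
translate([40, 0, 720]) cube([160, 40, 40]);
translate([40, 0, 1080]) cube([160, 40, 40]);
translate([40, 0, 1440]) cube([160, 40, 40]);
translate([200, 0, 0]) cube([40, 40, 1920]);
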